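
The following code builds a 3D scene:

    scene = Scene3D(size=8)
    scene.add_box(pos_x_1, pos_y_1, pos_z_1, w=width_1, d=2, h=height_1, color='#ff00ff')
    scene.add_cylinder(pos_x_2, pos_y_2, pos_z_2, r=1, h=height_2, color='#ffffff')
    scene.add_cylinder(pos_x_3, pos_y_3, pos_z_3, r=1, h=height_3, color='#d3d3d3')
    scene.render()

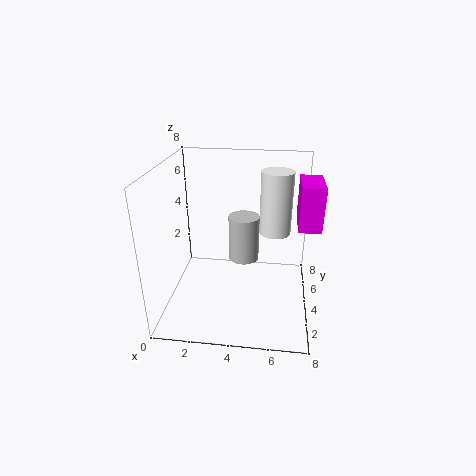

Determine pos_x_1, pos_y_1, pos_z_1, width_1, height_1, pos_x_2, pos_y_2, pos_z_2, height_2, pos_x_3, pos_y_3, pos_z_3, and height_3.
pos_x_1 = 7, pos_y_1 = 1, pos_z_1 = 6, width_1 = 1, height_1 = 2, pos_x_2 = 6, pos_y_2 = 7, pos_z_2 = 3, height_2 = 4, pos_x_3 = 4, pos_y_3 = 7, pos_z_3 = 1, height_3 = 3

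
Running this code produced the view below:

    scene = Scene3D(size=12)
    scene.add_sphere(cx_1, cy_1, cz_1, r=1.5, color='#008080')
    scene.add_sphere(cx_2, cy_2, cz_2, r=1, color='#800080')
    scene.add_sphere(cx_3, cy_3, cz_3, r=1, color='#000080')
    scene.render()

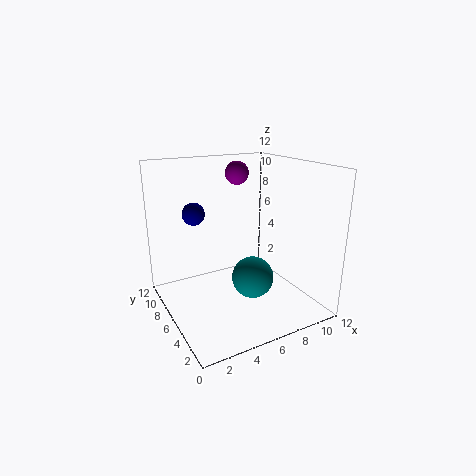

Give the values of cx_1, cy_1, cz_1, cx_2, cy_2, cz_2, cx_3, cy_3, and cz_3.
cx_1 = 5, cy_1 = 2, cz_1 = 4.5, cx_2 = 7, cy_2 = 8, cz_2 = 11, cx_3 = 3.5, cy_3 = 9.5, cz_3 = 7.5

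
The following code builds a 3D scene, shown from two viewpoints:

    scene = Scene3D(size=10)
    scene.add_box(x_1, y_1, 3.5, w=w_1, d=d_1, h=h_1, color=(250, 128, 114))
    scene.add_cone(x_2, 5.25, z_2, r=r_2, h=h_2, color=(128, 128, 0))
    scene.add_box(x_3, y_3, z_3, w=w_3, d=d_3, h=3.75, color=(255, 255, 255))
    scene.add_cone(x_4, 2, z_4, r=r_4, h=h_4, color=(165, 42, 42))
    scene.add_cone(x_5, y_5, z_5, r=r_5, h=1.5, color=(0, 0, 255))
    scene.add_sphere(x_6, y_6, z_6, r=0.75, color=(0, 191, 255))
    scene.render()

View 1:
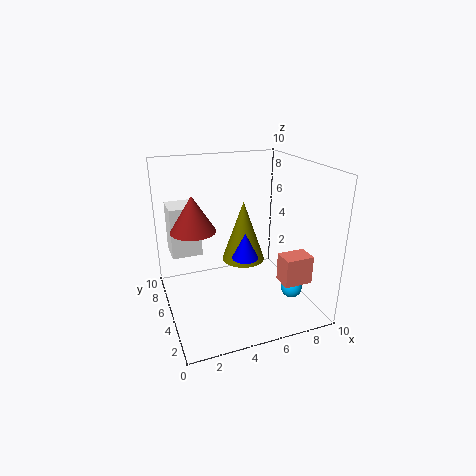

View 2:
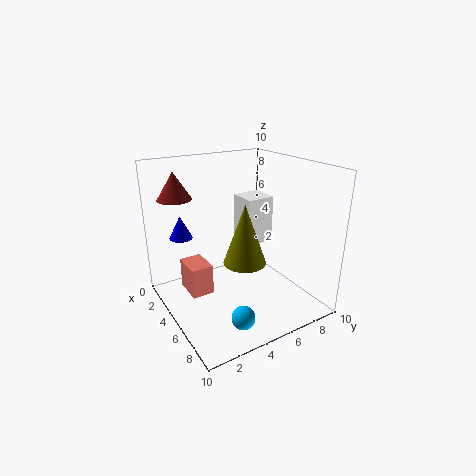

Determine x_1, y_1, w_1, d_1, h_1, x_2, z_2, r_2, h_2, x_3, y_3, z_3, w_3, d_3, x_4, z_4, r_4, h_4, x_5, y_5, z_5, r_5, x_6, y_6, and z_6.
x_1 = 6.25; y_1 = 0.25; w_1 = 1.75; d_1 = 1.25; h_1 = 1.75; x_2 = 5.5; z_2 = 3.25; r_2 = 1.5; h_2 = 4.25; x_3 = 0.75; y_3 = 7.25; z_3 = 3; w_3 = 2.25; d_3 = 2.25; x_4 = 1.25; z_4 = 7.25; r_4 = 1.25; h_4 = 2; x_5 = 4; y_5 = 1.25; z_5 = 5.5; r_5 = 0.75; x_6 = 8.5; y_6 = 3.25; z_6 = 1.25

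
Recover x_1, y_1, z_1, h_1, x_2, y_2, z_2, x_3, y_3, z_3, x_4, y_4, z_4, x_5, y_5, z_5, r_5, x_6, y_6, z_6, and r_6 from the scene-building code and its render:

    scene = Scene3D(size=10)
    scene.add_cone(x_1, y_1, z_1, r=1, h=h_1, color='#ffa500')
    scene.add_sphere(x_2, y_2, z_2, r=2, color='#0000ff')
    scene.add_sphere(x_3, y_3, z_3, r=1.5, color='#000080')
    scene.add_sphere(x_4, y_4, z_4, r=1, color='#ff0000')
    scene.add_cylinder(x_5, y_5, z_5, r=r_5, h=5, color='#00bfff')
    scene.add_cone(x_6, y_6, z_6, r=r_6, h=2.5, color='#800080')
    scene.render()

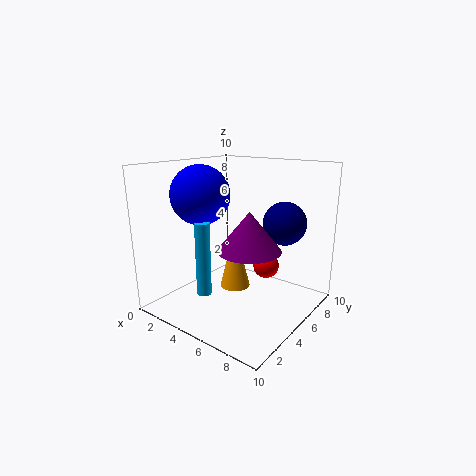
x_1 = 5.5; y_1 = 4; z_1 = 2; h_1 = 4; x_2 = 3; y_2 = 3.5; z_2 = 8; x_3 = 7.5; y_3 = 7; z_3 = 6; x_4 = 5.5; y_4 = 8; z_4 = 2; x_5 = 4; y_5 = 2.5; z_5 = 1.5; r_5 = 0.5; x_6 = 7; y_6 = 3.5; z_6 = 5; r_6 = 2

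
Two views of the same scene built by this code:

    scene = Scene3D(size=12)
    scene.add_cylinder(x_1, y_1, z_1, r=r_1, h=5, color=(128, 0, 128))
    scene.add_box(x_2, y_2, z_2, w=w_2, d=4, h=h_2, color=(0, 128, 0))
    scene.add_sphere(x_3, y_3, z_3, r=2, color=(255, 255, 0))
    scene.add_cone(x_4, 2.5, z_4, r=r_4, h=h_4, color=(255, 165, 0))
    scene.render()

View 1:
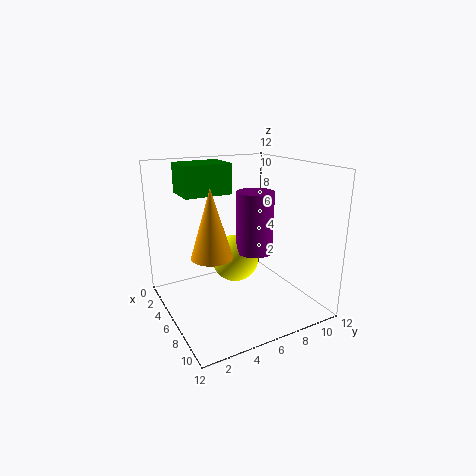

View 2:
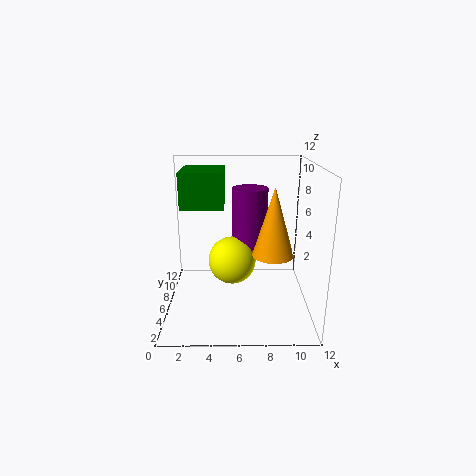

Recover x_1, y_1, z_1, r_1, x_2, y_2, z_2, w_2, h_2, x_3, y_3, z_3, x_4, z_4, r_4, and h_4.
x_1 = 7; y_1 = 7; z_1 = 5; r_1 = 1.5; x_2 = 2; y_2 = 2; z_2 = 9.5; w_2 = 3; h_2 = 2.5; x_3 = 5.5; y_3 = 6; z_3 = 4; x_4 = 8.5; z_4 = 6; r_4 = 1.5; h_4 = 5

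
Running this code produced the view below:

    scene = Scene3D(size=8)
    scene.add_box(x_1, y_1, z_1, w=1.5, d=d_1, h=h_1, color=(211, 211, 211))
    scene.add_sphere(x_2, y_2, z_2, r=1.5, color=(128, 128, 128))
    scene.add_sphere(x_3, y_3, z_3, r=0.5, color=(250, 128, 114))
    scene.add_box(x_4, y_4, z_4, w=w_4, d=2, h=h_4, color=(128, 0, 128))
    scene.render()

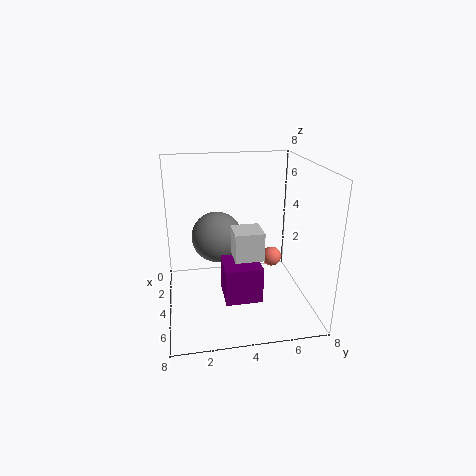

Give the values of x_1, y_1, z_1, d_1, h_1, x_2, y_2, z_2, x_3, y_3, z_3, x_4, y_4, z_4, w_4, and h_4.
x_1 = 4.5, y_1 = 3.5, z_1 = 3.5, d_1 = 1.5, h_1 = 1.5, x_2 = 2.5, y_2 = 3, z_2 = 3.5, x_3 = 5.5, y_3 = 5.5, z_3 = 3.5, x_4 = 4, y_4 = 3, z_4 = 1, w_4 = 2, h_4 = 2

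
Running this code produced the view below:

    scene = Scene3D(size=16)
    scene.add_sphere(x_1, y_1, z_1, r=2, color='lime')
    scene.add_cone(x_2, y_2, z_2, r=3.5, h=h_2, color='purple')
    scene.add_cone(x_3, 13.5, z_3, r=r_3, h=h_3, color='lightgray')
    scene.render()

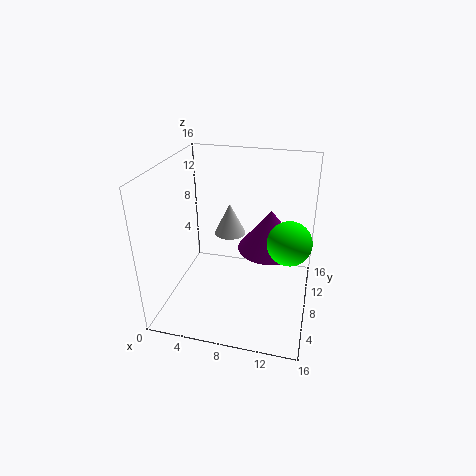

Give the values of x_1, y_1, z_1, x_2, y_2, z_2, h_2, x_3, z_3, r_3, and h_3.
x_1 = 14
y_1 = 3
z_1 = 11
x_2 = 11.5
y_2 = 8.5
z_2 = 7
h_2 = 4.5
x_3 = 5.5
z_3 = 5.5
r_3 = 2
h_3 = 4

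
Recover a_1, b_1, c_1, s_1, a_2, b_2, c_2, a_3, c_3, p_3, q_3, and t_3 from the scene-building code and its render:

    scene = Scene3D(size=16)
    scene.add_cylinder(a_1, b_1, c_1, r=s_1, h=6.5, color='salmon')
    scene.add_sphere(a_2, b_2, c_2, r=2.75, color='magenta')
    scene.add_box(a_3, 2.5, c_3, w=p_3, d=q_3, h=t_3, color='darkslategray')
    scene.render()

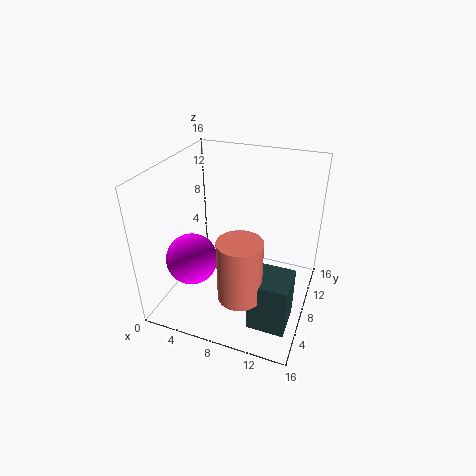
a_1 = 10, b_1 = 3.25, c_1 = 4.25, s_1 = 2.25, a_2 = 4, b_2 = 4.5, c_2 = 6.5, a_3 = 11, c_3 = 0.75, p_3 = 4, q_3 = 4, t_3 = 5.75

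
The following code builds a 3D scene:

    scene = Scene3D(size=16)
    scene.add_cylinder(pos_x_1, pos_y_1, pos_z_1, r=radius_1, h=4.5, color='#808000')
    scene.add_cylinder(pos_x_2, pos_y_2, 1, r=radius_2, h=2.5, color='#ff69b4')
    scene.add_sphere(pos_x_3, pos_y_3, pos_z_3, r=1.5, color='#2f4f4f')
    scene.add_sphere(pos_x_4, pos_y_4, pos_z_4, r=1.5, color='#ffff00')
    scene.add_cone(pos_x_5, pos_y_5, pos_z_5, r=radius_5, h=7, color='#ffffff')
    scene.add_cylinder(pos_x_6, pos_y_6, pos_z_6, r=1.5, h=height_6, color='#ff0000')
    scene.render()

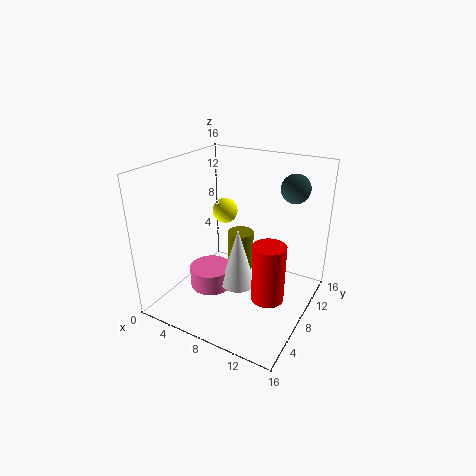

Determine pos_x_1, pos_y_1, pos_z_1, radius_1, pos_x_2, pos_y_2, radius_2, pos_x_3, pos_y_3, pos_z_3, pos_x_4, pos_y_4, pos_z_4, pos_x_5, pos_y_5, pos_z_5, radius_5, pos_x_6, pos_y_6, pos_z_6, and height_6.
pos_x_1 = 7.5; pos_y_1 = 9.5; pos_z_1 = 3.5; radius_1 = 1.5; pos_x_2 = 4.5; pos_y_2 = 7.5; radius_2 = 2.5; pos_x_3 = 13.5; pos_y_3 = 10; pos_z_3 = 14; pos_x_4 = 4.5; pos_y_4 = 11; pos_z_4 = 9.5; pos_x_5 = 8; pos_y_5 = 8; pos_z_5 = 2; radius_5 = 2; pos_x_6 = 14; pos_y_6 = 3; pos_z_6 = 5.5; height_6 = 5.5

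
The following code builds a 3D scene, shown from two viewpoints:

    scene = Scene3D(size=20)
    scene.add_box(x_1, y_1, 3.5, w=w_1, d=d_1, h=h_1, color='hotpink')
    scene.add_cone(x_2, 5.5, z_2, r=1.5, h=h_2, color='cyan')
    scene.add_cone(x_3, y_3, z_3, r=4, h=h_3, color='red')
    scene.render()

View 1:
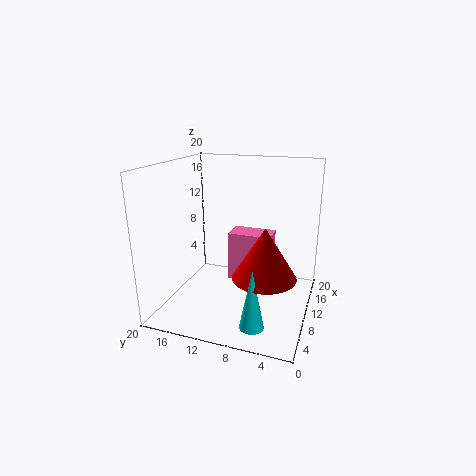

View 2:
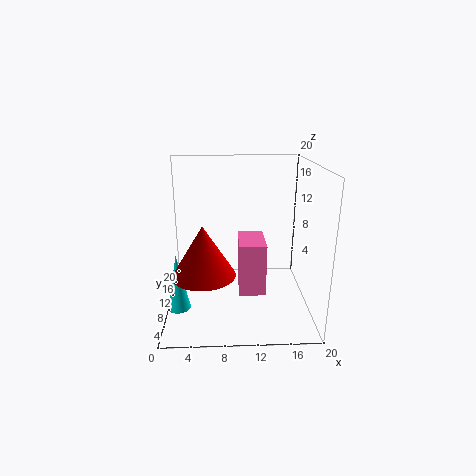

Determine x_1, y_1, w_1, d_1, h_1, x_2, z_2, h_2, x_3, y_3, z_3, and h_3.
x_1 = 10; y_1 = 5.5; w_1 = 3.5; d_1 = 6; h_1 = 7; x_2 = 2; z_2 = 2; h_2 = 7.5; x_3 = 5.5; y_3 = 5; z_3 = 7; h_3 = 6.5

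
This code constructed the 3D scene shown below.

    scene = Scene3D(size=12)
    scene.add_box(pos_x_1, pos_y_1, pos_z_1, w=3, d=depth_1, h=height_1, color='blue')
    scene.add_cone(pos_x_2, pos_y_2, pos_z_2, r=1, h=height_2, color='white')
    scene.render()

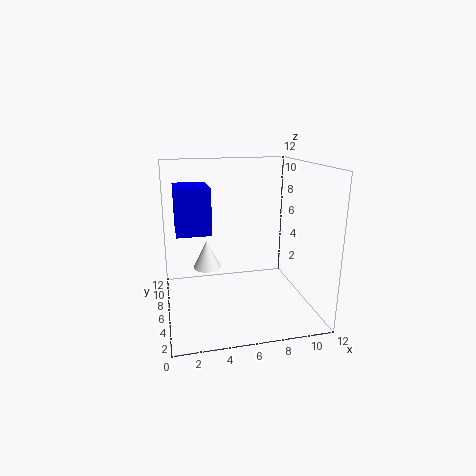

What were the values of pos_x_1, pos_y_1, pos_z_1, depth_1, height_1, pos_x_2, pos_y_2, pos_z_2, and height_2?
pos_x_1 = 1; pos_y_1 = 7; pos_z_1 = 6; depth_1 = 4; height_1 = 4; pos_x_2 = 3; pos_y_2 = 3; pos_z_2 = 5; height_2 = 2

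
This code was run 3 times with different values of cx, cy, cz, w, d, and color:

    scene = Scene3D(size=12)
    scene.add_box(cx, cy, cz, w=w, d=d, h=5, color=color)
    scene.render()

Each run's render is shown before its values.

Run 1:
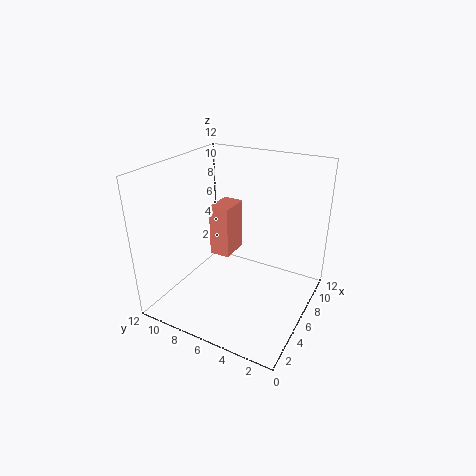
cx = 8.5; cy = 8.5; cz = 2; w = 3; d = 2; color = 'salmon'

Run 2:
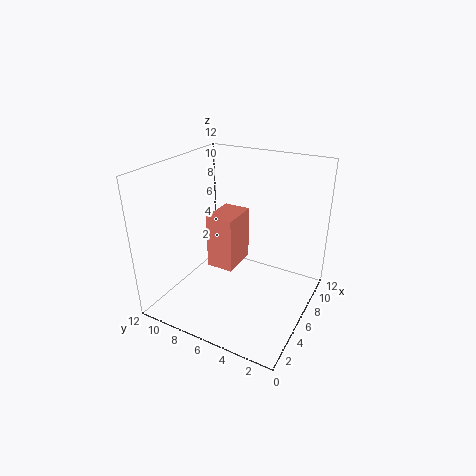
cx = 6.5; cy = 7; cz = 2; w = 3.5; d = 2.5; color = 'salmon'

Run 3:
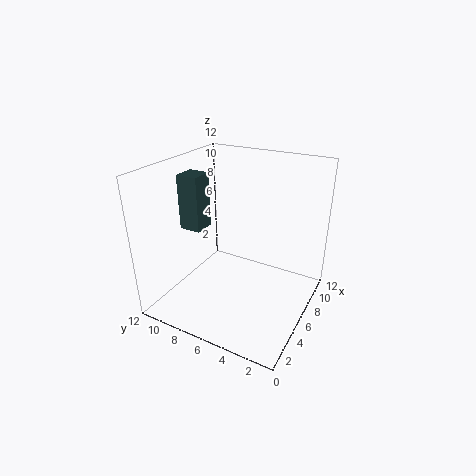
cx = 6; cy = 10; cz = 5.5; w = 2; d = 2; color = 'darkslategray'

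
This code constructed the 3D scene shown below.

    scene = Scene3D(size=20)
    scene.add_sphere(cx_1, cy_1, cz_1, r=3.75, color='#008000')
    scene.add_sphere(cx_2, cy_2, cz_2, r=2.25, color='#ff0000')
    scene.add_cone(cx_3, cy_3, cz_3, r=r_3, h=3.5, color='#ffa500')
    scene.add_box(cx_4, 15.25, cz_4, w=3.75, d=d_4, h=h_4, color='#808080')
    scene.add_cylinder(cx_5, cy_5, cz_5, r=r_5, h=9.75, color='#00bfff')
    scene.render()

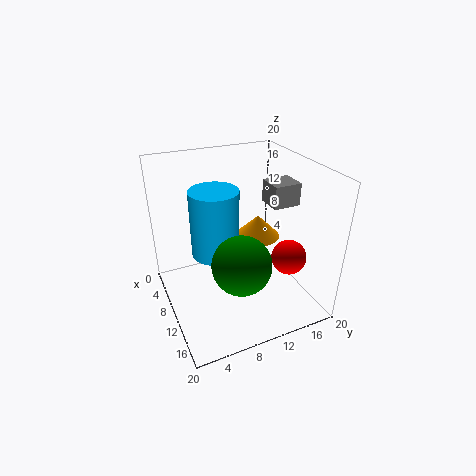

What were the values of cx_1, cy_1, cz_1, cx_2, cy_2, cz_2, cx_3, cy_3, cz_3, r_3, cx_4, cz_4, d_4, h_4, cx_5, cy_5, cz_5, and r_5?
cx_1 = 15.5
cy_1 = 8
cz_1 = 9.5
cx_2 = 16
cy_2 = 14.5
cz_2 = 9.25
cx_3 = 5.5
cy_3 = 15.5
cz_3 = 6.75
r_3 = 3.5
cx_4 = 7
cz_4 = 13.5
d_4 = 4
h_4 = 3.25
cx_5 = 7
cy_5 = 7.75
cz_5 = 6.5
r_5 = 3.5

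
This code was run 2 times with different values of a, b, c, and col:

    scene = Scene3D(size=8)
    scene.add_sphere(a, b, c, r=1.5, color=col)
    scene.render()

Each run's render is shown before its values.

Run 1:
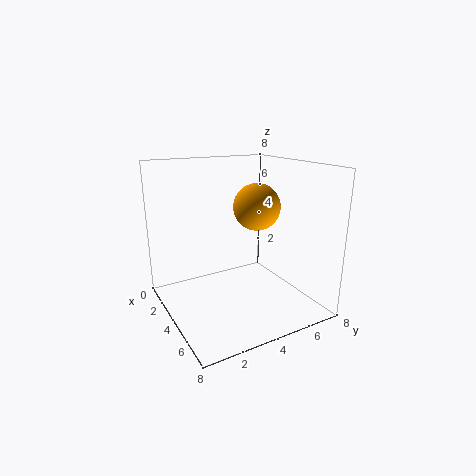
a = 2; b = 6.5; c = 5; col = 'orange'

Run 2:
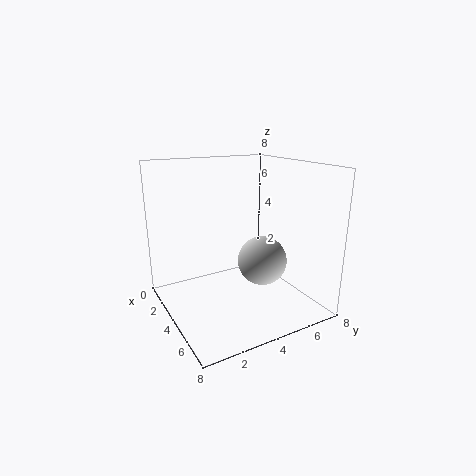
a = 3.5; b = 6; c = 2; col = 'lightgray'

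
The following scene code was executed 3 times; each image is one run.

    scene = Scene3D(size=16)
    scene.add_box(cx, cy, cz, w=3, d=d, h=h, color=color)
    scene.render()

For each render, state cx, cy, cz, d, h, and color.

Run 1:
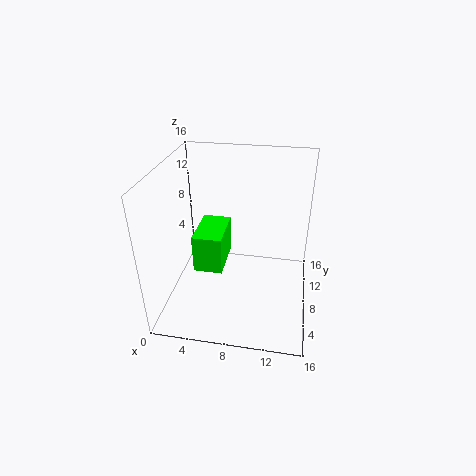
cx = 4
cy = 4
cz = 6
d = 5
h = 4
color = 'lime'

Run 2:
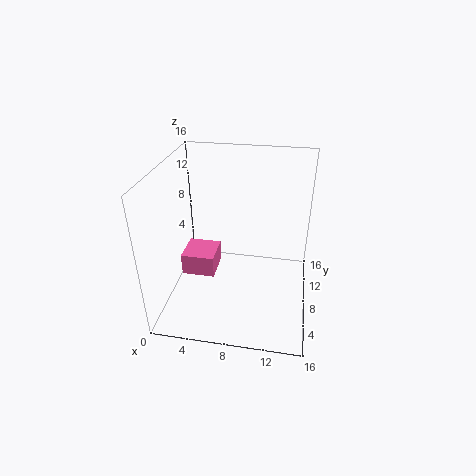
cx = 4
cy = 1
cz = 8
d = 3
h = 2
color = 'hotpink'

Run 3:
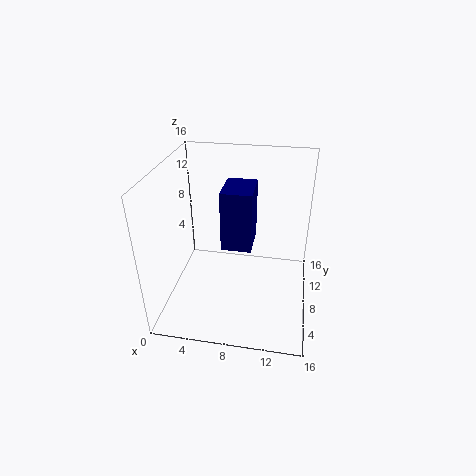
cx = 7
cy = 4
cz = 9
d = 4
h = 6
color = 'navy'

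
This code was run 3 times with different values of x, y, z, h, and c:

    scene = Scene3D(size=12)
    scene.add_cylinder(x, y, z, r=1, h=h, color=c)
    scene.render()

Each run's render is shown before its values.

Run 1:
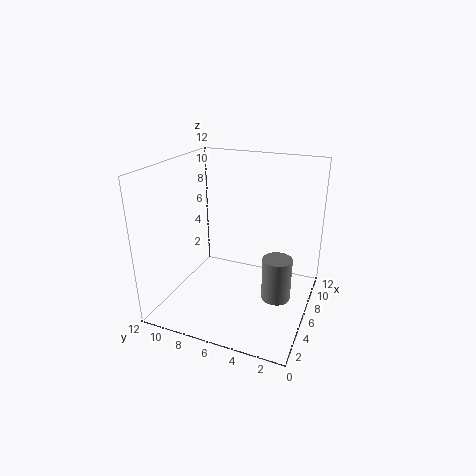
x = 2
y = 1.5
z = 4
h = 3
c = 'gray'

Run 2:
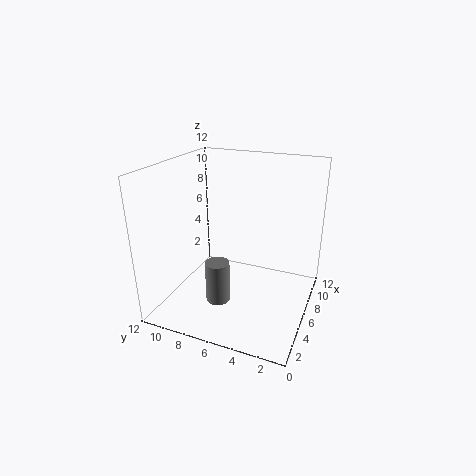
x = 4
y = 7
z = 1
h = 3.5
c = 'gray'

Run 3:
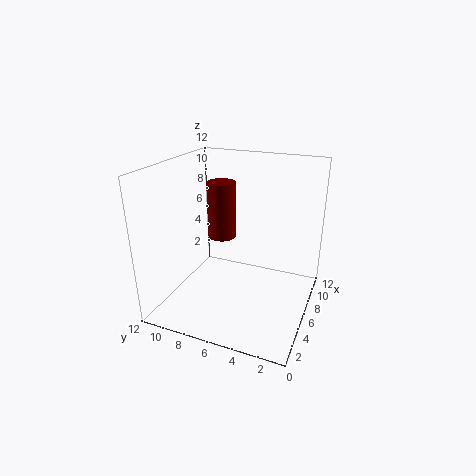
x = 3
y = 6
z = 7.5
h = 4
c = 'maroon'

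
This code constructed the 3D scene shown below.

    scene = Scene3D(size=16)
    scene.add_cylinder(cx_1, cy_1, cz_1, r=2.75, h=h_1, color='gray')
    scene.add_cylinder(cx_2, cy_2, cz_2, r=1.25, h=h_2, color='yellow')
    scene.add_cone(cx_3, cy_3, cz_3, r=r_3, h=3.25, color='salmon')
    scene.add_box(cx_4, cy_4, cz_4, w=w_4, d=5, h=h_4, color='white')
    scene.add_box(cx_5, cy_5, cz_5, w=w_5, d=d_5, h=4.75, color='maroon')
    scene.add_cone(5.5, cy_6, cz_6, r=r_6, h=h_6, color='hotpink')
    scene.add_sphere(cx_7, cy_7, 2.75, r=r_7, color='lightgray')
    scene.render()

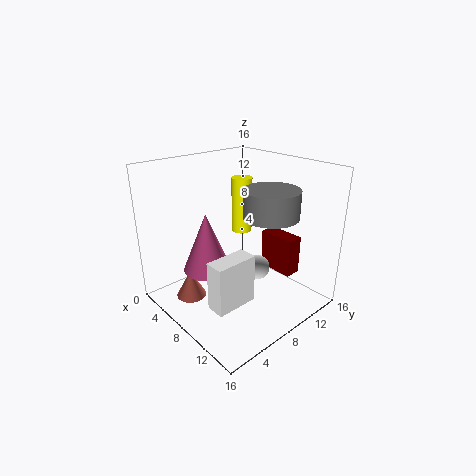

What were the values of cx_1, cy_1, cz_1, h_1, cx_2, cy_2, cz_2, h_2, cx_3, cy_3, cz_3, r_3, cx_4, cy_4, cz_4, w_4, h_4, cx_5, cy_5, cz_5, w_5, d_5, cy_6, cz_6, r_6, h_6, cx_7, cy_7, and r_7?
cx_1 = 12.5
cy_1 = 8.25
cz_1 = 11.75
h_1 = 2.75
cx_2 = 4.5
cy_2 = 11.75
cz_2 = 6.75
h_2 = 6.75
cx_3 = 4
cy_3 = 4
cz_3 = 0.25
r_3 = 1.75
cx_4 = 7.75
cy_4 = 3.75
cz_4 = 0.5
w_4 = 2.25
h_4 = 5.75
cx_5 = 6.5
cy_5 = 13.5
cz_5 = 2
w_5 = 4.5
d_5 = 2
cy_6 = 5.5
cz_6 = 4
r_6 = 2.75
h_6 = 6.75
cx_7 = 7.75
cy_7 = 11.5
r_7 = 1.5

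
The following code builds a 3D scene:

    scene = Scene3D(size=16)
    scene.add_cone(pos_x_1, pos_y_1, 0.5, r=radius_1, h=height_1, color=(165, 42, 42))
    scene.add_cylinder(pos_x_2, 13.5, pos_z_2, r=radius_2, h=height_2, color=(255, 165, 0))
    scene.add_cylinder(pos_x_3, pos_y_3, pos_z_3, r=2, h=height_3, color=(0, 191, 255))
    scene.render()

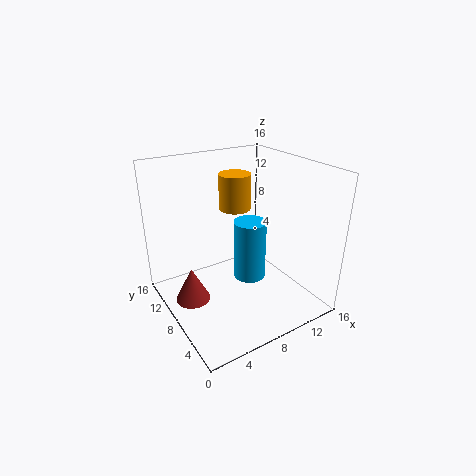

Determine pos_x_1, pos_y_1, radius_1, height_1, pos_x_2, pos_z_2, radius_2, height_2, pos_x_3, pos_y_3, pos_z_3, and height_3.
pos_x_1 = 3; pos_y_1 = 10; radius_1 = 2; height_1 = 4; pos_x_2 = 11; pos_z_2 = 9; radius_2 = 2; height_2 = 4.5; pos_x_3 = 11; pos_y_3 = 10; pos_z_3 = 1; height_3 = 7.5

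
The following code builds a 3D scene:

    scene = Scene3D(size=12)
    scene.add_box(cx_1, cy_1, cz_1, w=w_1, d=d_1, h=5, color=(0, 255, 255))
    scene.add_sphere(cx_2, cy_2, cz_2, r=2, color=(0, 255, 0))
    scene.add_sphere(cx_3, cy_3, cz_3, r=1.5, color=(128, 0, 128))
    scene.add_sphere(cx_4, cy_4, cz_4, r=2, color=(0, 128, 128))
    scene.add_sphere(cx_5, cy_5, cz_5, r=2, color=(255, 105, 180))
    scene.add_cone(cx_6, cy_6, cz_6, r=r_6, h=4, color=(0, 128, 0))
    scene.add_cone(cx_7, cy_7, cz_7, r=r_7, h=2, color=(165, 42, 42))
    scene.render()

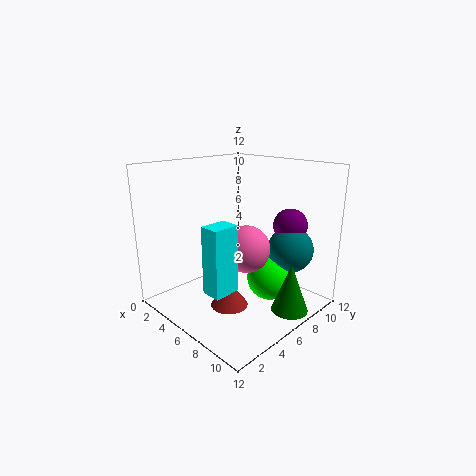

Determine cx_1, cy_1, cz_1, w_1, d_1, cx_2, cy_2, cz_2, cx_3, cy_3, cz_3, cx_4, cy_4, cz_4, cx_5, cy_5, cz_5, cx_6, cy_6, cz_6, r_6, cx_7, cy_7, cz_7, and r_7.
cx_1 = 7.5; cy_1 = 1; cz_1 = 3.5; w_1 = 1.5; d_1 = 2; cx_2 = 7.5; cy_2 = 8.5; cz_2 = 2; cx_3 = 8; cy_3 = 10.5; cz_3 = 6.5; cx_4 = 8.5; cy_4 = 10; cz_4 = 4.5; cx_5 = 6.5; cy_5 = 6.5; cz_5 = 5; cx_6 = 10.5; cy_6 = 7.5; cz_6 = 0.5; r_6 = 1.5; cx_7 = 7; cy_7 = 4; cz_7 = 1; r_7 = 1.5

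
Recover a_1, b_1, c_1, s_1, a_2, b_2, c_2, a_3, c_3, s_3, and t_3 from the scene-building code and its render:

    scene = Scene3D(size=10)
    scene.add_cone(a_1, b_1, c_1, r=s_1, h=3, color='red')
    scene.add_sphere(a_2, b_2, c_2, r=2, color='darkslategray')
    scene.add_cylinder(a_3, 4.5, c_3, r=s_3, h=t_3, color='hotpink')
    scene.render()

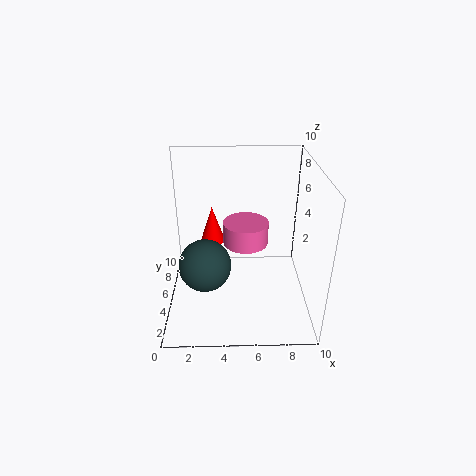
a_1 = 3, b_1 = 9, c_1 = 2.5, s_1 = 1, a_2 = 2.5, b_2 = 6, c_2 = 2, a_3 = 5.5, c_3 = 5, s_3 = 1.5, t_3 = 1.5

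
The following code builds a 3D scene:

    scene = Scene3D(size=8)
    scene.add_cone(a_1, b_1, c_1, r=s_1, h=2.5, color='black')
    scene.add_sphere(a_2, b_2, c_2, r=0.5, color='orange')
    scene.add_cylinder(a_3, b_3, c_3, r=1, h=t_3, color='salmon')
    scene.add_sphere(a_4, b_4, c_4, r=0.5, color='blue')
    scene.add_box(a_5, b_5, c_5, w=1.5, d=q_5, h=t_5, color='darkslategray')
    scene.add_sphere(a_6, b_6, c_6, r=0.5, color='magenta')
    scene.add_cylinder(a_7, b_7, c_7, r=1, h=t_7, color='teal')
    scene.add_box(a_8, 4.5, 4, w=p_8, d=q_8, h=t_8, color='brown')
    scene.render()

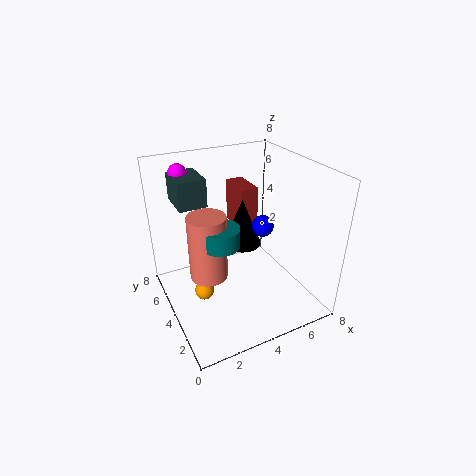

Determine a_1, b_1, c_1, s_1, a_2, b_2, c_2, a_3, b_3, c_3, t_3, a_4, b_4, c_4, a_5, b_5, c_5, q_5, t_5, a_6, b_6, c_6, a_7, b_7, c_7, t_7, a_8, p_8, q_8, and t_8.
a_1 = 4, b_1 = 3.5, c_1 = 4, s_1 = 1, a_2 = 1.5, b_2 = 3, c_2 = 2, a_3 = 2, b_3 = 3.5, c_3 = 2.5, t_3 = 3.5, a_4 = 4, b_4 = 1.5, c_4 = 6, a_5 = 1, b_5 = 4.5, c_5 = 6, q_5 = 2, t_5 = 1.5, a_6 = 1.5, b_6 = 6, c_6 = 7.5, a_7 = 2.5, b_7 = 3, c_7 = 4.5, t_7 = 1, a_8 = 4.5, p_8 = 1, q_8 = 2, t_8 = 2.5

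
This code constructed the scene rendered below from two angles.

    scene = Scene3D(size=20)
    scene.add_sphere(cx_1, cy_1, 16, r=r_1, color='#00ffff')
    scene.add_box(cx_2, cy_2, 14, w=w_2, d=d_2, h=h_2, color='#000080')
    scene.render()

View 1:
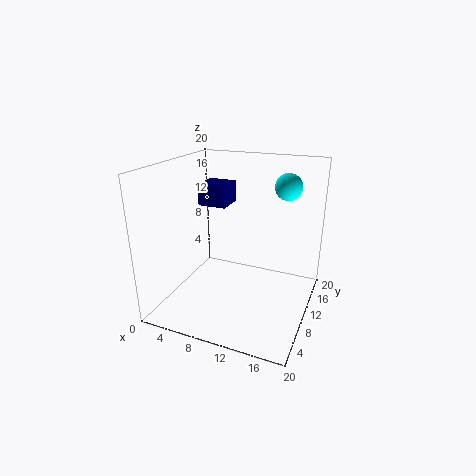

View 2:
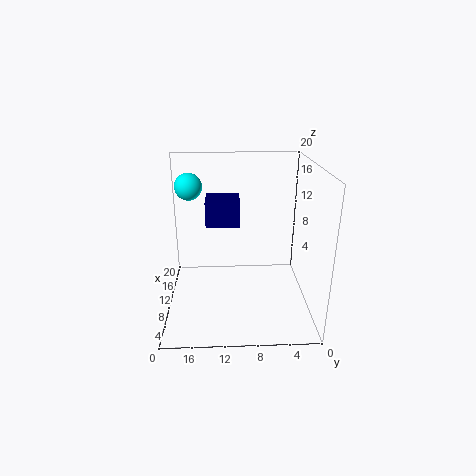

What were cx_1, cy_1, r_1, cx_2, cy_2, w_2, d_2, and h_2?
cx_1 = 15
cy_1 = 17
r_1 = 2
cx_2 = 4
cy_2 = 10
w_2 = 4
d_2 = 4
h_2 = 3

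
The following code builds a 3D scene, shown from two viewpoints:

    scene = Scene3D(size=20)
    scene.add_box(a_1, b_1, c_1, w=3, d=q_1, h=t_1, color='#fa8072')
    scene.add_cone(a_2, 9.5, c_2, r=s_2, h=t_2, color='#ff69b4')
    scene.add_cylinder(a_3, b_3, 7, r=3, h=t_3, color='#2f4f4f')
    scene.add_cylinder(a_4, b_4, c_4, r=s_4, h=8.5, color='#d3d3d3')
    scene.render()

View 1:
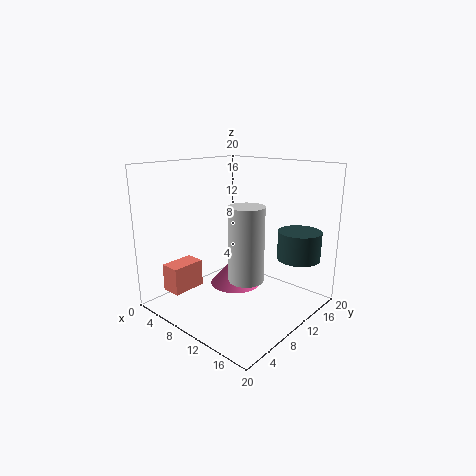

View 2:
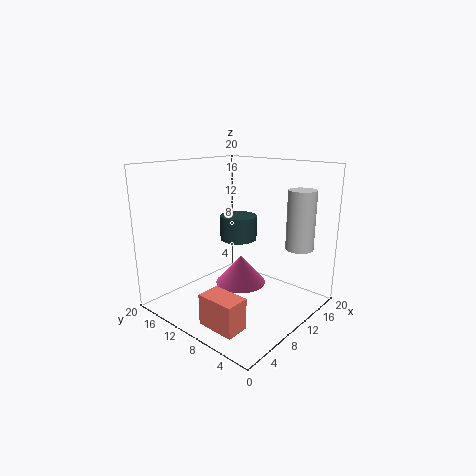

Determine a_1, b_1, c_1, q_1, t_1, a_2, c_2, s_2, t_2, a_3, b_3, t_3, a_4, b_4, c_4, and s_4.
a_1 = 1
b_1 = 3.5
c_1 = 1.5
q_1 = 5
t_1 = 4
a_2 = 10
c_2 = 3.5
s_2 = 3.5
t_2 = 4
a_3 = 16.5
b_3 = 15.5
t_3 = 4
a_4 = 16.5
b_4 = 4
c_4 = 8
s_4 = 2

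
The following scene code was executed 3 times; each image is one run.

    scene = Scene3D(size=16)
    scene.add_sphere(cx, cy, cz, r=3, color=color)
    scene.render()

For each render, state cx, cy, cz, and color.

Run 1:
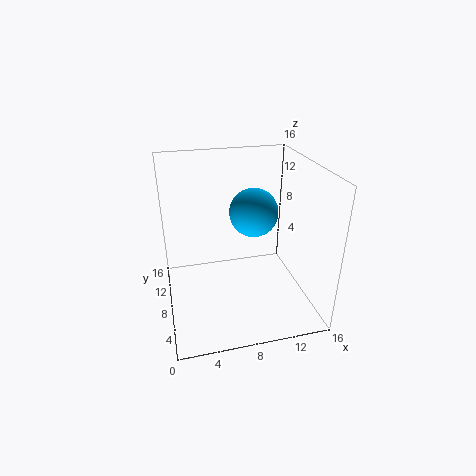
cx = 11, cy = 12, cz = 9, color = 'deepskyblue'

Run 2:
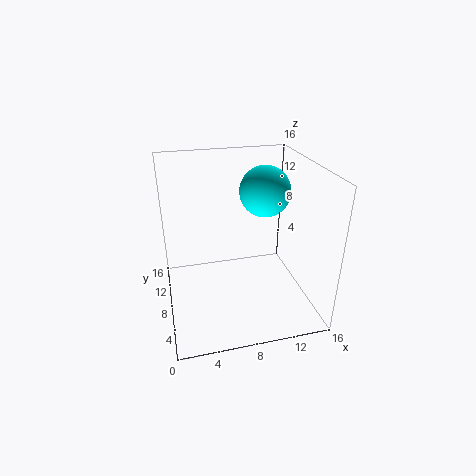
cx = 12, cy = 11, cz = 12, color = 'cyan'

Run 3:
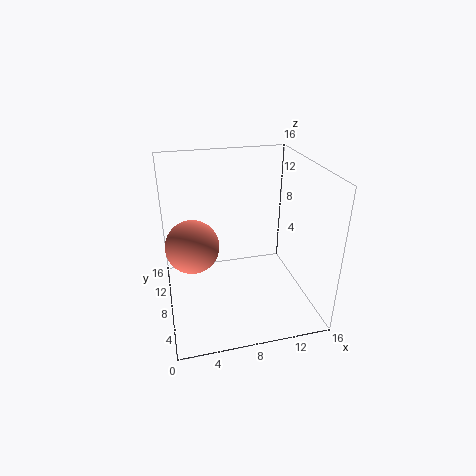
cx = 3, cy = 9, cz = 7, color = 'salmon'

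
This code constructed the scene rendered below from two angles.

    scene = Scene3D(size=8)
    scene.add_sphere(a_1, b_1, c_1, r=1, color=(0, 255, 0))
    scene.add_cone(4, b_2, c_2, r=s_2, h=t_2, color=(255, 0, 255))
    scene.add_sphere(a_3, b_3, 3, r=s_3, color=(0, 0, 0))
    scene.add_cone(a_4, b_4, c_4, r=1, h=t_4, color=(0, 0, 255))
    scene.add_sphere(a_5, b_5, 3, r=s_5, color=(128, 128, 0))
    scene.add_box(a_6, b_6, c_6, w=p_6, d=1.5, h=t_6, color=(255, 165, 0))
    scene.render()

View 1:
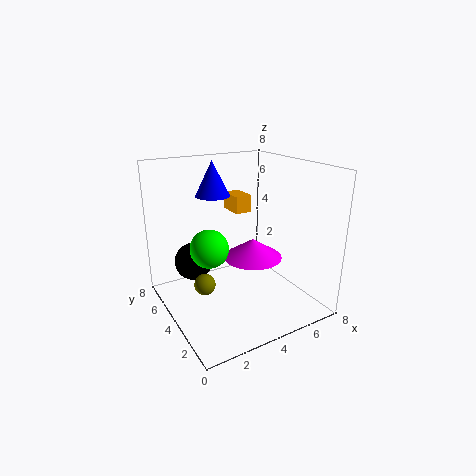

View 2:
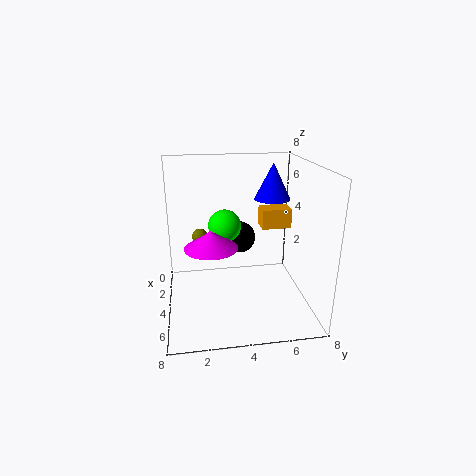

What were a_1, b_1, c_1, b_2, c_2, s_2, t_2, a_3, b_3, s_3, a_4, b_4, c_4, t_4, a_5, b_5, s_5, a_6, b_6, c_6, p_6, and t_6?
a_1 = 2; b_1 = 3.5; c_1 = 4; b_2 = 2.5; c_2 = 3.5; s_2 = 1.5; t_2 = 1; a_3 = 1.5; b_3 = 4.5; s_3 = 1; a_4 = 3.5; b_4 = 6; c_4 = 6; t_4 = 2; a_5 = 1; b_5 = 2; s_5 = 0.5; a_6 = 4.5; b_6 = 5; c_6 = 5; p_6 = 1; t_6 = 1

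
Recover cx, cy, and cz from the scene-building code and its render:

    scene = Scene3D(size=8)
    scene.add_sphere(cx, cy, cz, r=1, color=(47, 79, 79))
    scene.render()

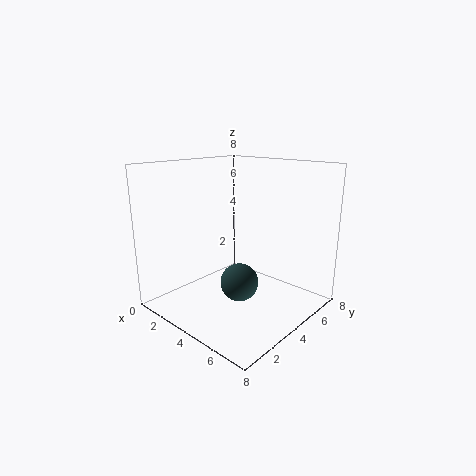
cx = 5, cy = 3, cz = 2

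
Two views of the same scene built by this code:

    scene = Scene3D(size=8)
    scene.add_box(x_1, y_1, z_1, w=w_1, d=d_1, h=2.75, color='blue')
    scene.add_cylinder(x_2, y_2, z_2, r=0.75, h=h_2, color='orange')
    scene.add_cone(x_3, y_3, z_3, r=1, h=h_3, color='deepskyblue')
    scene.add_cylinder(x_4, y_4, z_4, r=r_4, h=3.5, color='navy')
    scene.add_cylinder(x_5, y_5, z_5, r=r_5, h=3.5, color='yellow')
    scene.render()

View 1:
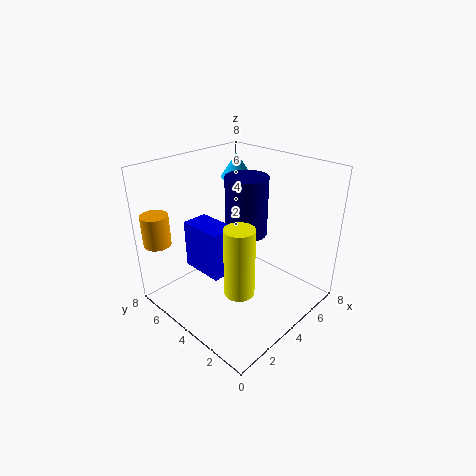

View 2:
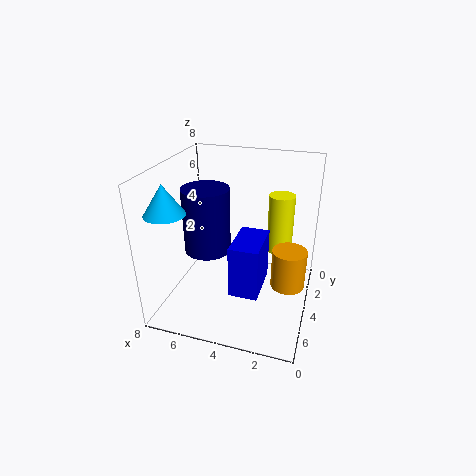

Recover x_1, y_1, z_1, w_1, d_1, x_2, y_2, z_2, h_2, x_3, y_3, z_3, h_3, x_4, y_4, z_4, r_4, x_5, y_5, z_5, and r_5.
x_1 = 2.25, y_1 = 4, z_1 = 2, w_1 = 1.5, d_1 = 2.5, x_2 = 0.75, y_2 = 7, z_2 = 3.75, h_2 = 1.75, x_3 = 6.75, y_3 = 6.75, z_3 = 6.25, h_3 = 1.5, x_4 = 5.5, y_4 = 4.75, z_4 = 3.5, r_4 = 1.25, x_5 = 2, y_5 = 2, z_5 = 2.5, r_5 = 0.75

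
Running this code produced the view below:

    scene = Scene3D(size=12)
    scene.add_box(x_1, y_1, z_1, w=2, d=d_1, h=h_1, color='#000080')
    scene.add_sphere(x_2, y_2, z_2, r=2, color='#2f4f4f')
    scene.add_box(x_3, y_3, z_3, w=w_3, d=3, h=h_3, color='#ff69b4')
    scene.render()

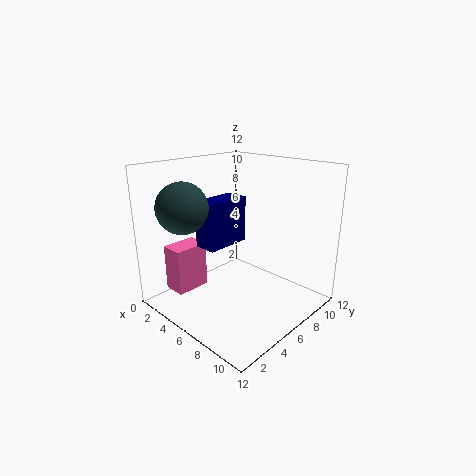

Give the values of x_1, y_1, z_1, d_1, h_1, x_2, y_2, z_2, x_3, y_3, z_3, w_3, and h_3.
x_1 = 3; y_1 = 4; z_1 = 5; d_1 = 4; h_1 = 4; x_2 = 4; y_2 = 2; z_2 = 9; x_3 = 1; y_3 = 2; z_3 = 1; w_3 = 2; h_3 = 4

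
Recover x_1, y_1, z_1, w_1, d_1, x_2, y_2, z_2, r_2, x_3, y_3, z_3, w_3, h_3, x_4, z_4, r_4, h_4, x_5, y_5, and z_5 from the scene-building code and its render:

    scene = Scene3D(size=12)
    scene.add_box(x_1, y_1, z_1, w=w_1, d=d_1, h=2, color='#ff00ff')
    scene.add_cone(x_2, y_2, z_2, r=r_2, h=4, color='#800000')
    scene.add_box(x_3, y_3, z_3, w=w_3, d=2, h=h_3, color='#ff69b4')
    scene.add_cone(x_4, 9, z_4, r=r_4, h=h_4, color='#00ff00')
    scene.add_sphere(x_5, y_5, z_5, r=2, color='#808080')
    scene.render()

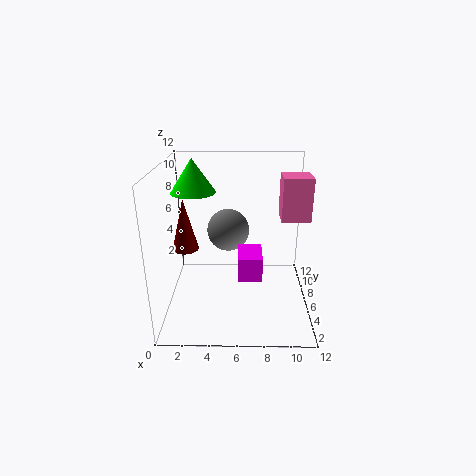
x_1 = 6, y_1 = 4, z_1 = 3, w_1 = 2, d_1 = 3, x_2 = 2, y_2 = 4, z_2 = 6, r_2 = 1, x_3 = 9, y_3 = 2, z_3 = 9, w_3 = 2, h_3 = 3, x_4 = 2, z_4 = 9, r_4 = 2, h_4 = 3, x_5 = 5, y_5 = 10, z_5 = 5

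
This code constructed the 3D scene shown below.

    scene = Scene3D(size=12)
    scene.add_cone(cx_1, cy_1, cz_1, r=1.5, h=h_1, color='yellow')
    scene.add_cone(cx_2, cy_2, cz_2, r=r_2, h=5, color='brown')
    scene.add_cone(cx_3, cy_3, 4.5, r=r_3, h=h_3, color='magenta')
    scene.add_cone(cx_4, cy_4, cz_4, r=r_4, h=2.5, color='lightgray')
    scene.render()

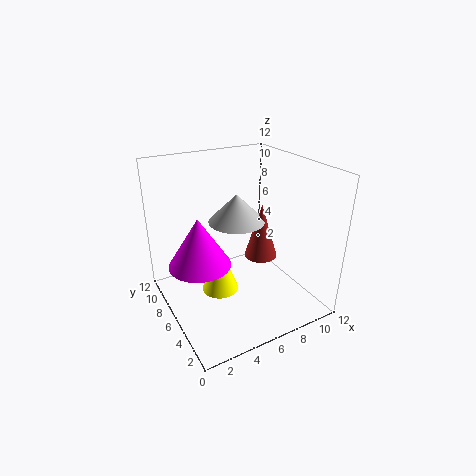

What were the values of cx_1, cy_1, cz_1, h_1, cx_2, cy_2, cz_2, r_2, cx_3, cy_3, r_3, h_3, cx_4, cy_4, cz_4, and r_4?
cx_1 = 4; cy_1 = 5.5; cz_1 = 2; h_1 = 4; cx_2 = 9; cy_2 = 7; cz_2 = 3; r_2 = 1.5; cx_3 = 2.5; cy_3 = 6; r_3 = 2.5; h_3 = 4; cx_4 = 7; cy_4 = 8; cz_4 = 6.5; r_4 = 2.5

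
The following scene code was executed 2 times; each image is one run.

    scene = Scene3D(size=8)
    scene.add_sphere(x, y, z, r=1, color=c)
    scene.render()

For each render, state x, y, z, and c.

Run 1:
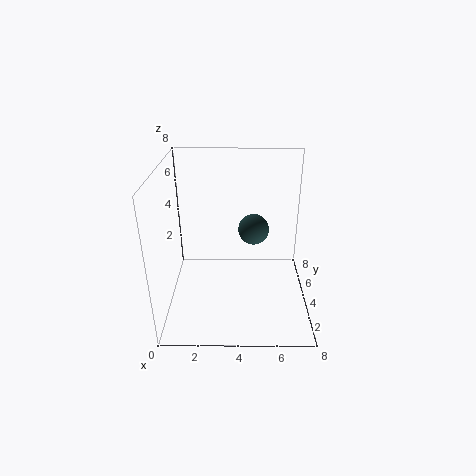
x = 5, y = 7, z = 3, c = 'darkslategray'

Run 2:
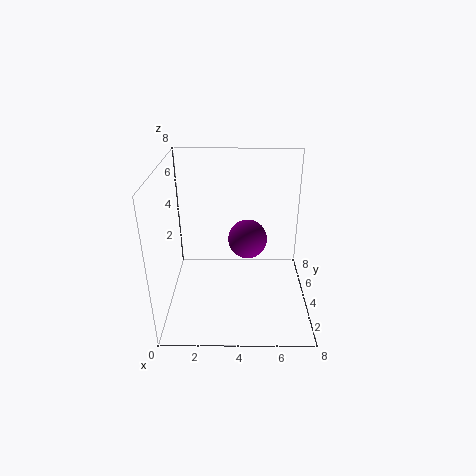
x = 4.5, y = 3, z = 4.5, c = 'purple'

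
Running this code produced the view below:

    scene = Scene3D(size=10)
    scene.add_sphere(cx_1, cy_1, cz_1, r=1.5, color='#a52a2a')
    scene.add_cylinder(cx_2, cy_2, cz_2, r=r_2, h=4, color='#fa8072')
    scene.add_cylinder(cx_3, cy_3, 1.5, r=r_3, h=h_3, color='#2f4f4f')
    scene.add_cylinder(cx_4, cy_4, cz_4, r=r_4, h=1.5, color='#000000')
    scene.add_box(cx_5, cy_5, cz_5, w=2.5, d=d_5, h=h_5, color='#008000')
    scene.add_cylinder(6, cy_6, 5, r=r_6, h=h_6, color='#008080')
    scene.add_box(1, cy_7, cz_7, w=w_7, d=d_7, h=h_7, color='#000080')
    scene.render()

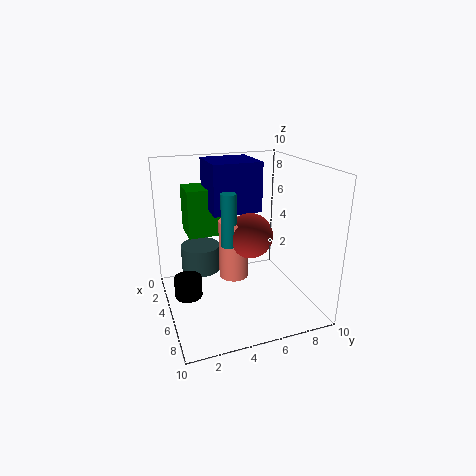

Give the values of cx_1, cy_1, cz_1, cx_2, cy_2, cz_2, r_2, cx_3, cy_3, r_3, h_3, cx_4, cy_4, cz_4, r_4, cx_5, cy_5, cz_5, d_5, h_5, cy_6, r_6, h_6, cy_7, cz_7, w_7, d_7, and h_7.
cx_1 = 6
cy_1 = 5.5
cz_1 = 5.5
cx_2 = 5.5
cy_2 = 4.5
cz_2 = 2.5
r_2 = 1
cx_3 = 2
cy_3 = 3
r_3 = 1.5
h_3 = 2
cx_4 = 4
cy_4 = 1.5
cz_4 = 0.5
r_4 = 1
cx_5 = 0.5
cy_5 = 2
cz_5 = 4.5
d_5 = 2.5
h_5 = 3.5
cy_6 = 4
r_6 = 0.5
h_6 = 3.5
cy_7 = 3.5
cz_7 = 6.5
w_7 = 3.5
d_7 = 3.5
h_7 = 3.5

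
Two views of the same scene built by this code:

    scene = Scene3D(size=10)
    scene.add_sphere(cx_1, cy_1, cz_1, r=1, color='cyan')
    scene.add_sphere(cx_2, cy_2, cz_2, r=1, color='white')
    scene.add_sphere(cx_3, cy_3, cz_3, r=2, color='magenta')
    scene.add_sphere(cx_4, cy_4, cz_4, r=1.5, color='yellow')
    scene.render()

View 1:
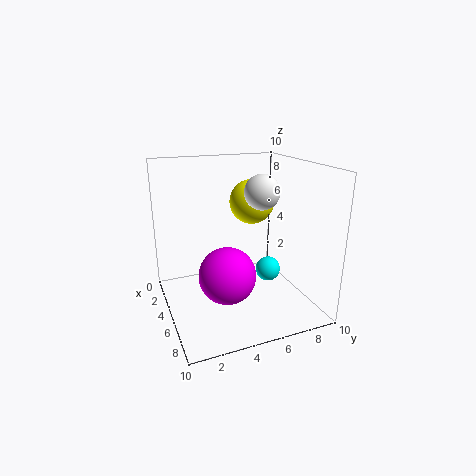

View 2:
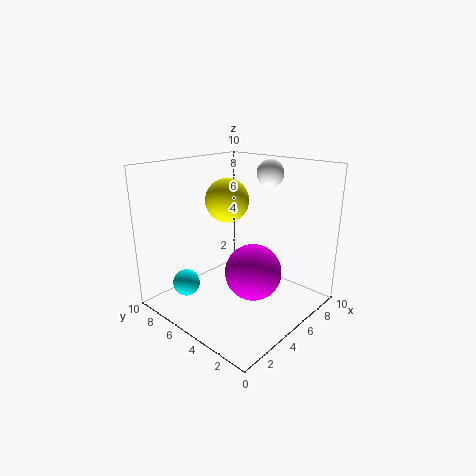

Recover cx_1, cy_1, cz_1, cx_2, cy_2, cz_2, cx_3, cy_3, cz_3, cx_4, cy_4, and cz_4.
cx_1 = 3; cy_1 = 8.5; cz_1 = 1; cx_2 = 8.5; cy_2 = 5; cz_2 = 9; cx_3 = 5.5; cy_3 = 4; cz_3 = 2.5; cx_4 = 5; cy_4 = 6; cz_4 = 7.5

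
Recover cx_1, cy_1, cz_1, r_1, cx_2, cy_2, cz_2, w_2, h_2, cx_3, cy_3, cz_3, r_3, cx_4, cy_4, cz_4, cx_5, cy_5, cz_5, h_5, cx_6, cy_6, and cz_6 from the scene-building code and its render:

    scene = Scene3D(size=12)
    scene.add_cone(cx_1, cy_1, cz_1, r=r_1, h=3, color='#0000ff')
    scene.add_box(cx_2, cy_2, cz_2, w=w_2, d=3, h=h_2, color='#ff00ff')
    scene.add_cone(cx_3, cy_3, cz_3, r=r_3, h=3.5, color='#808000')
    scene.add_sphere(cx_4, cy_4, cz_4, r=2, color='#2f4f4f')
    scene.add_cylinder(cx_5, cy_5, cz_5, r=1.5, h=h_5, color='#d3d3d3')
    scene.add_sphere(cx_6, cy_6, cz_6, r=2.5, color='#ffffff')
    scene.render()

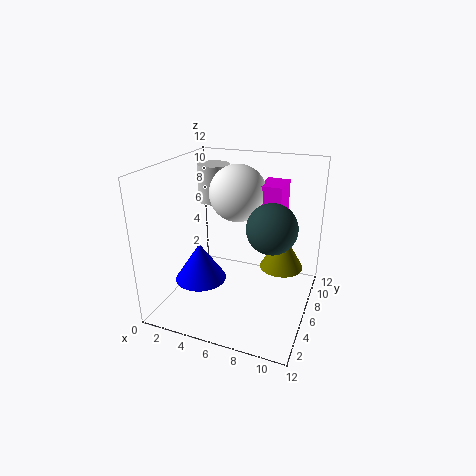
cx_1 = 4, cy_1 = 3, cz_1 = 3.5, r_1 = 2, cx_2 = 7, cy_2 = 8, cz_2 = 6, w_2 = 2, h_2 = 4, cx_3 = 9, cy_3 = 9.5, cz_3 = 2, r_3 = 2, cx_4 = 9, cy_4 = 5.5, cz_4 = 7.5, cx_5 = 2, cy_5 = 10, cz_5 = 7.5, h_5 = 3.5, cx_6 = 5, cy_6 = 8.5, cz_6 = 9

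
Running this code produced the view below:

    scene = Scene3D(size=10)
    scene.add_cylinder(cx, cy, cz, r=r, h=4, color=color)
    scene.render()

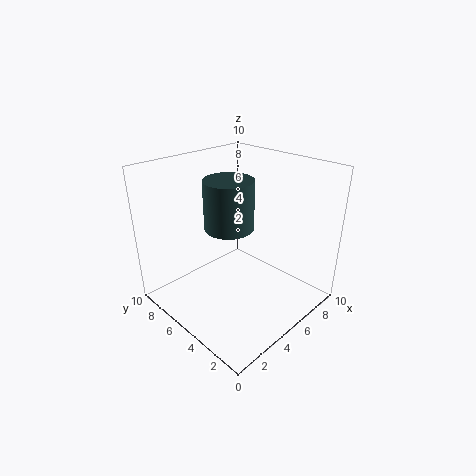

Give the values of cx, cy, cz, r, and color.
cx = 7; cy = 8; cz = 4; r = 2; color = 'darkslategray'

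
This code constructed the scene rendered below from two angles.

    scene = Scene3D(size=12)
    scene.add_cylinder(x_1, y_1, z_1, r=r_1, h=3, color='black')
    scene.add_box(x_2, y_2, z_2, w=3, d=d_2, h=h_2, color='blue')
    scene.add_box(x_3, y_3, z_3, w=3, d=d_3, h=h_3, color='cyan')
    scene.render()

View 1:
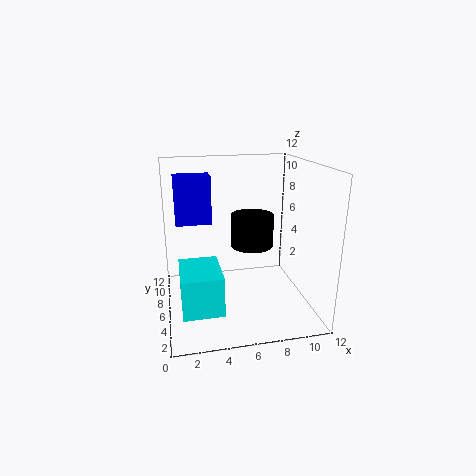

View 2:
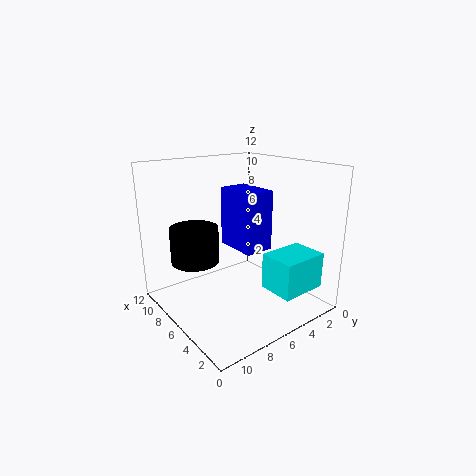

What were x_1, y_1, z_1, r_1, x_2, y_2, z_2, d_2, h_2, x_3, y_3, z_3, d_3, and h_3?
x_1 = 8
y_1 = 9
z_1 = 4
r_1 = 2
x_2 = 1
y_2 = 7
z_2 = 7
d_2 = 2
h_2 = 4
x_3 = 1
y_3 = 1
z_3 = 2
d_3 = 4
h_3 = 3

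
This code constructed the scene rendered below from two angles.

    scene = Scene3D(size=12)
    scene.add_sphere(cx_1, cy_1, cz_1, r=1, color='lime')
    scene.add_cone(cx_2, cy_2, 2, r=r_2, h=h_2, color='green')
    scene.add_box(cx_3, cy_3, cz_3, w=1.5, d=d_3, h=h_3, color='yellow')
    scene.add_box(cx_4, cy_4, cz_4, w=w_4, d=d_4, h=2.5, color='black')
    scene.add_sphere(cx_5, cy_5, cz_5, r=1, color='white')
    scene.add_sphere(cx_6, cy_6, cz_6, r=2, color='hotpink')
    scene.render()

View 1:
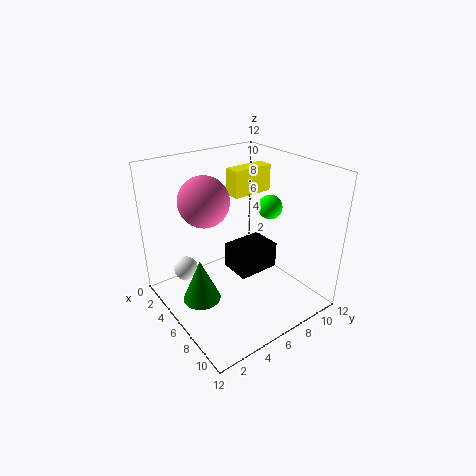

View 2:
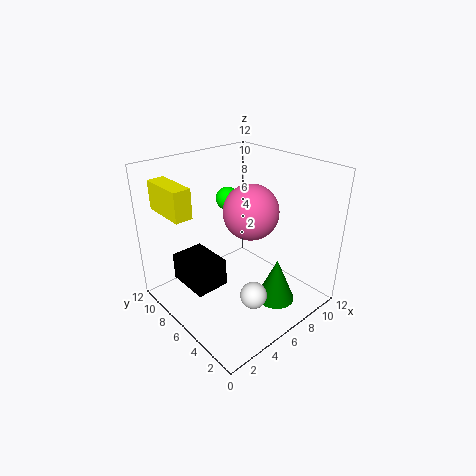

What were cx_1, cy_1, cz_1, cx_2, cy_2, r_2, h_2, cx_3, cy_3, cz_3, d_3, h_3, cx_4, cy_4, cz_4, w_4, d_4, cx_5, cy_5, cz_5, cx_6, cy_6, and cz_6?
cx_1 = 7; cy_1 = 8.5; cz_1 = 8.5; cx_2 = 6.5; cy_2 = 2; r_2 = 1.5; h_2 = 3.5; cx_3 = 1.5; cy_3 = 8; cz_3 = 8; d_3 = 4; h_3 = 2.5; cx_4 = 2.5; cy_4 = 7; cz_4 = 1; w_4 = 3; d_4 = 4; cx_5 = 4; cy_5 = 2; cz_5 = 3.5; cx_6 = 5; cy_6 = 3.5; cz_6 = 9.5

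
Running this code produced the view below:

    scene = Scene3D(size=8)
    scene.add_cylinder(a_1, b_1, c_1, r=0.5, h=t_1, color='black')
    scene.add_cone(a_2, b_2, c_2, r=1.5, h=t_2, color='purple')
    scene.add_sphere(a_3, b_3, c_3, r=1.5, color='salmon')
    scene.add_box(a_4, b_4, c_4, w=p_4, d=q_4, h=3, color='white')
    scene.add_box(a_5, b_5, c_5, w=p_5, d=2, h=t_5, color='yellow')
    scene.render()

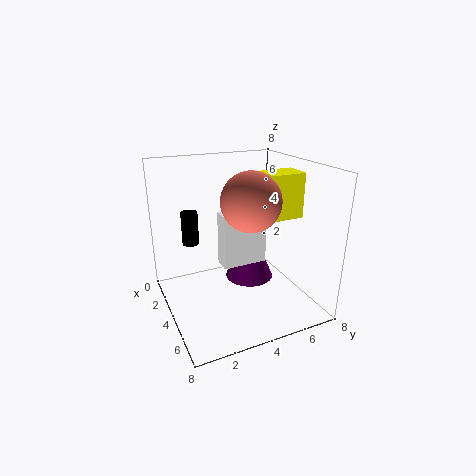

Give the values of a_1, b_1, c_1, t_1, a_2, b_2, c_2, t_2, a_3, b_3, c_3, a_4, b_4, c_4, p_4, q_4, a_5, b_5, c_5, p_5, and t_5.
a_1 = 1.5
b_1 = 2
c_1 = 3
t_1 = 2
a_2 = 2.5
b_2 = 5.5
c_2 = 0.5
t_2 = 3.5
a_3 = 5.5
b_3 = 4
c_3 = 6.5
a_4 = 3.5
b_4 = 3
c_4 = 2.5
p_4 = 1
q_4 = 2.5
a_5 = 3.5
b_5 = 5.5
c_5 = 5
p_5 = 1.5
t_5 = 2.5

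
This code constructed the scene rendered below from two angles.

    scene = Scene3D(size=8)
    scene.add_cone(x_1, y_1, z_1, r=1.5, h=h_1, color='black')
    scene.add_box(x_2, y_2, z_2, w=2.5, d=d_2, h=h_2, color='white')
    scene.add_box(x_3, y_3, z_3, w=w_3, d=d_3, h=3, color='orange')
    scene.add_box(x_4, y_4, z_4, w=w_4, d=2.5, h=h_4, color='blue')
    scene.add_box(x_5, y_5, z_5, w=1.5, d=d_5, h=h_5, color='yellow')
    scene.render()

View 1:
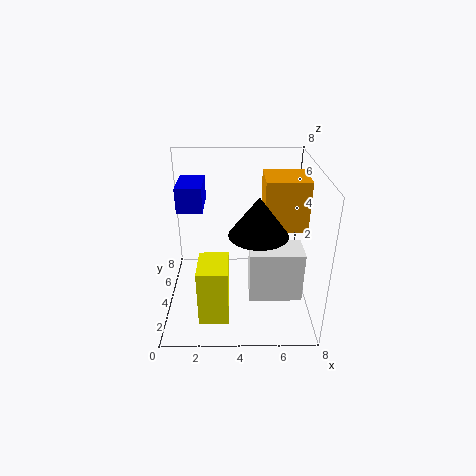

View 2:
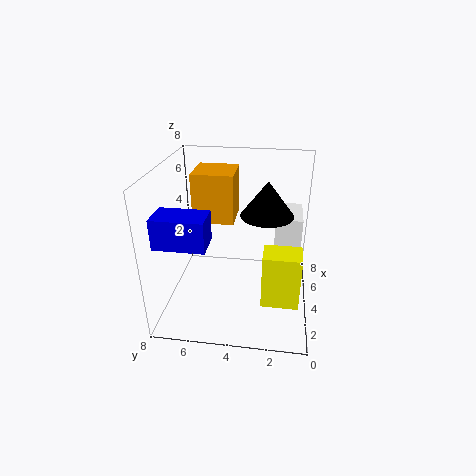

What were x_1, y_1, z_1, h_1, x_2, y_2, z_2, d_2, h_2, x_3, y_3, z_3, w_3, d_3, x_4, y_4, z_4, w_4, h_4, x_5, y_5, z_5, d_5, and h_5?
x_1 = 5; y_1 = 2.5; z_1 = 5; h_1 = 2; x_2 = 4.5; y_2 = 0.5; z_2 = 2.5; d_2 = 1.5; h_2 = 2.5; x_3 = 5.5; y_3 = 4.5; z_3 = 4; w_3 = 2.5; d_3 = 2.5; x_4 = 0.5; y_4 = 5; z_4 = 5; w_4 = 1.5; h_4 = 1.5; x_5 = 2; y_5 = 0.5; z_5 = 1; d_5 = 2; h_5 = 3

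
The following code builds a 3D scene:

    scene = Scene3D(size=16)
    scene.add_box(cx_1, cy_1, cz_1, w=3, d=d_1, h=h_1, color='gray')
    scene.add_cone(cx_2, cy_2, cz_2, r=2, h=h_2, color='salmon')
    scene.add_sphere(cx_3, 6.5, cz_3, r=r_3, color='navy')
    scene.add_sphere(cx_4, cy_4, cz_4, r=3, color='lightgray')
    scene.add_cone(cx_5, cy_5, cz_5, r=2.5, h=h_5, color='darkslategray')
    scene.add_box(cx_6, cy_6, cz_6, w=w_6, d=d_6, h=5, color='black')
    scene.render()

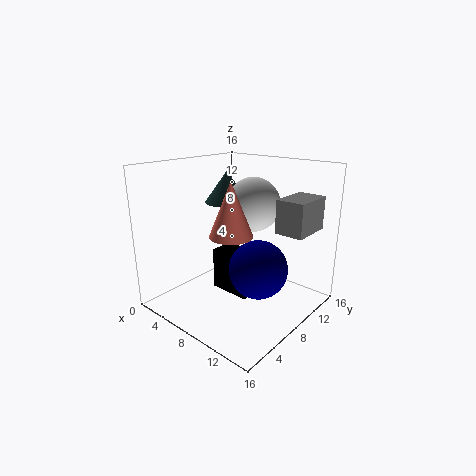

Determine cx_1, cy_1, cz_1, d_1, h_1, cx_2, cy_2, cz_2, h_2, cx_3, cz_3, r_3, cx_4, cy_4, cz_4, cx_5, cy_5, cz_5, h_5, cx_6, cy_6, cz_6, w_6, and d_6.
cx_1 = 12.5
cy_1 = 8.5
cz_1 = 9.5
d_1 = 4.5
h_1 = 3.5
cx_2 = 11.5
cy_2 = 3
cz_2 = 10.5
h_2 = 5
cx_3 = 12
cz_3 = 6
r_3 = 3
cx_4 = 8.5
cy_4 = 10
cz_4 = 11.5
cx_5 = 5.5
cy_5 = 9
cz_5 = 11.5
h_5 = 3.5
cx_6 = 4
cy_6 = 8
cz_6 = 0.5
w_6 = 5
d_6 = 3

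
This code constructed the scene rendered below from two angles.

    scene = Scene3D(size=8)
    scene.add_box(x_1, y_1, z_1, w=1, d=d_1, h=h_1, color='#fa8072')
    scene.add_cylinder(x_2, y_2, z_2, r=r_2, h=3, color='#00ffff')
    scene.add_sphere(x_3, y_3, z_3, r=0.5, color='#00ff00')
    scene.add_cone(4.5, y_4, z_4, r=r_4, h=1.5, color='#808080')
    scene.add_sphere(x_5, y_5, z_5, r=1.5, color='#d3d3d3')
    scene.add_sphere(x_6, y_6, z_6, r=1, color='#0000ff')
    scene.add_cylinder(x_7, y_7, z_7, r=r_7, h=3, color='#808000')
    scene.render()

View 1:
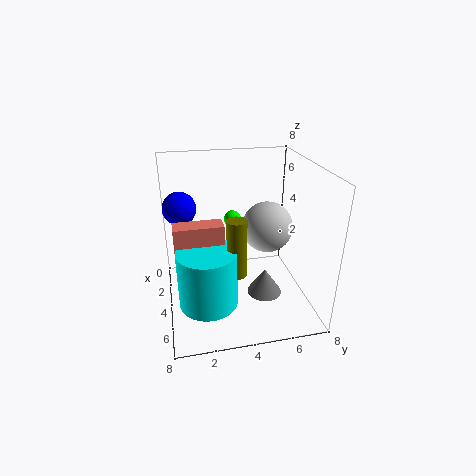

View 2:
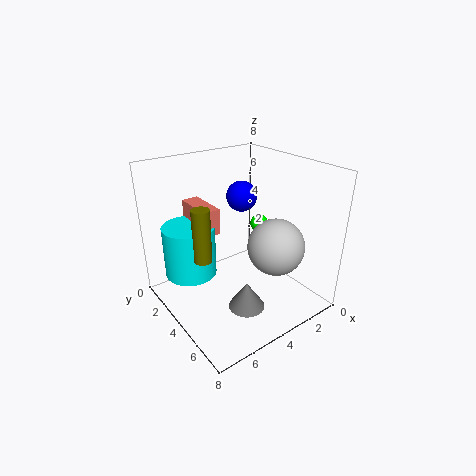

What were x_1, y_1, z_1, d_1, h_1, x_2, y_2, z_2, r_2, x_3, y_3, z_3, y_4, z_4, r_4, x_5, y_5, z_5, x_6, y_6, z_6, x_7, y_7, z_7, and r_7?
x_1 = 4.5; y_1 = 0.5; z_1 = 4; d_1 = 2.5; h_1 = 1.5; x_2 = 6; y_2 = 2; z_2 = 1.5; r_2 = 1.5; x_3 = 2.5; y_3 = 4; z_3 = 4.5; y_4 = 5.5; z_4 = 0.5; r_4 = 1; x_5 = 3; y_5 = 6; z_5 = 4; x_6 = 1.5; y_6 = 1; z_6 = 5; x_7 = 6; y_7 = 3.5; z_7 = 3; r_7 = 0.5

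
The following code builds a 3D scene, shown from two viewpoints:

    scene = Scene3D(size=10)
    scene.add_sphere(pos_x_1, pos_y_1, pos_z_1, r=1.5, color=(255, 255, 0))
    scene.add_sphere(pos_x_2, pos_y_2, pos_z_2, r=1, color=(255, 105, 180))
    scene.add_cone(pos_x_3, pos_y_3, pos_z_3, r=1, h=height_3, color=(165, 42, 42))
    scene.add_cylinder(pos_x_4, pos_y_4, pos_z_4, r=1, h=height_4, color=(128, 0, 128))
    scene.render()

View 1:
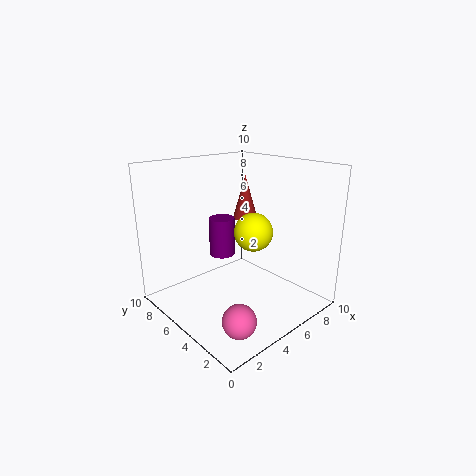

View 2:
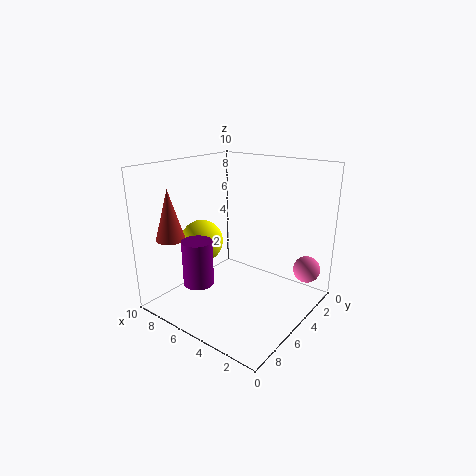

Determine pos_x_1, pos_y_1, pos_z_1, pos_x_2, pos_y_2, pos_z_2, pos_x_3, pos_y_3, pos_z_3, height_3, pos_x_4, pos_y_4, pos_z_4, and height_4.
pos_x_1 = 7.5; pos_y_1 = 6; pos_z_1 = 4.5; pos_x_2 = 1.5; pos_y_2 = 1; pos_z_2 = 2; pos_x_3 = 8.5; pos_y_3 = 8; pos_z_3 = 5; height_3 = 3.5; pos_x_4 = 6; pos_y_4 = 8; pos_z_4 = 2.5; height_4 = 3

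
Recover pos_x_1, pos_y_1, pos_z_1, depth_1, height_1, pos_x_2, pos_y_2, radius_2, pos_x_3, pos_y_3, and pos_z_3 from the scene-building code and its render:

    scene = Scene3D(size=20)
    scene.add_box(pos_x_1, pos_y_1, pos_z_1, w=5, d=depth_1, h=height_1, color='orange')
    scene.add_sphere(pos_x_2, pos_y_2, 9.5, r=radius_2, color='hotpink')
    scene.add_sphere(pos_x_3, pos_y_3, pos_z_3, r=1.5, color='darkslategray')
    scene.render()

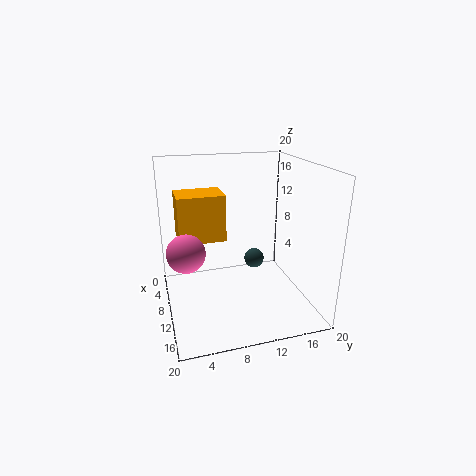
pos_x_1 = 4.5, pos_y_1 = 2, pos_z_1 = 9.5, depth_1 = 6.5, height_1 = 6.5, pos_x_2 = 12, pos_y_2 = 2.5, radius_2 = 2.5, pos_x_3 = 7, pos_y_3 = 13.5, pos_z_3 = 5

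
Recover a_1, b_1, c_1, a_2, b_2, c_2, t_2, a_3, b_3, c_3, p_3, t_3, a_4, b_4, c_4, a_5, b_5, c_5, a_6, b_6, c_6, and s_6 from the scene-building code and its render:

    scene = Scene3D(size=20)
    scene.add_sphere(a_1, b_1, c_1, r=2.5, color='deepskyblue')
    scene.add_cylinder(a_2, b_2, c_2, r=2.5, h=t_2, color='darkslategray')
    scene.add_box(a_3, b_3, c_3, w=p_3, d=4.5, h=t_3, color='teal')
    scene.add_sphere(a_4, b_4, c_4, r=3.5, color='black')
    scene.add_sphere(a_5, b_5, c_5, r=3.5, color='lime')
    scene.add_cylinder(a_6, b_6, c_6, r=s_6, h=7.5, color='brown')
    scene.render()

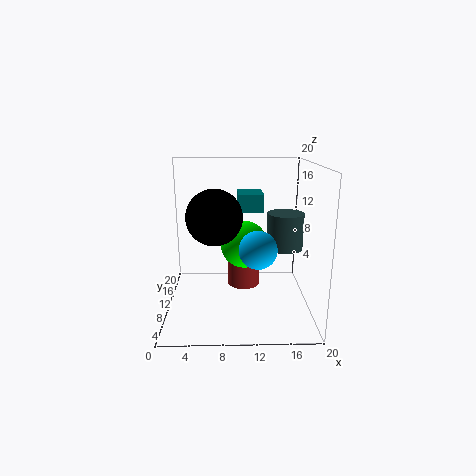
a_1 = 12.5; b_1 = 6.5; c_1 = 9.5; a_2 = 16.5; b_2 = 10; c_2 = 8.5; t_2 = 5; a_3 = 10; b_3 = 10; c_3 = 13.5; p_3 = 3.5; t_3 = 2.5; a_4 = 7; b_4 = 6; c_4 = 14; a_5 = 11; b_5 = 13; c_5 = 8; a_6 = 11; b_6 = 14.5; c_6 = 1; s_6 = 2.5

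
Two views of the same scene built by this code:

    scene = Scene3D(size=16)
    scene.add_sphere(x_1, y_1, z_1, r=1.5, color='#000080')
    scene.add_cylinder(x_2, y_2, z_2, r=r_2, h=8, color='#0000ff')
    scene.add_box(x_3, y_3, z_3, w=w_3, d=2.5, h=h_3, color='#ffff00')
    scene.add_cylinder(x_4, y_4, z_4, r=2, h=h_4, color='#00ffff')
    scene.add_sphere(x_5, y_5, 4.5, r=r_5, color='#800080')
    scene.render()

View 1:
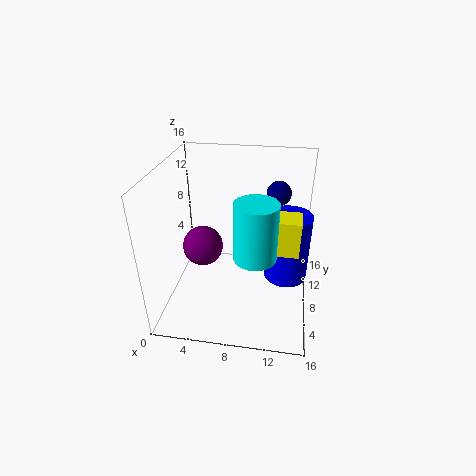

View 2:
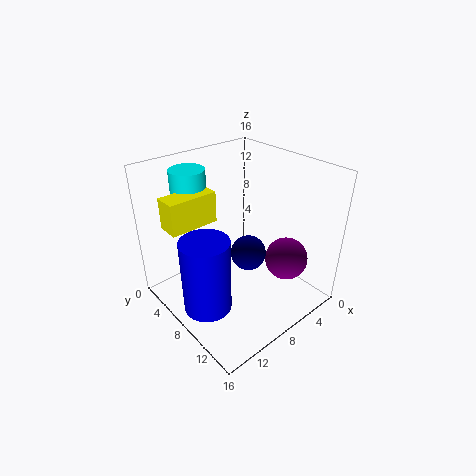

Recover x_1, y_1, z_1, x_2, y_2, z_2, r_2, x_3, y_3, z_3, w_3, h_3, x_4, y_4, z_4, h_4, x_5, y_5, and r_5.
x_1 = 12; y_1 = 14; z_1 = 11; x_2 = 13.5; y_2 = 9.5; z_2 = 2.5; r_2 = 2.5; x_3 = 9; y_3 = 3; z_3 = 9.5; w_3 = 5.5; h_3 = 3.5; x_4 = 10.5; y_4 = 2.5; z_4 = 9.5; h_4 = 5.5; x_5 = 3; y_5 = 11; r_5 = 2.5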